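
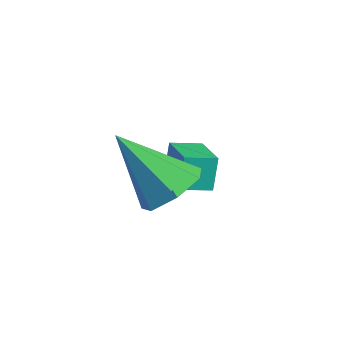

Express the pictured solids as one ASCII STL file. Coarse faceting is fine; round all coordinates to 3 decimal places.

solid 
facet normal -0.958 0.183 -0.220
outer loop
vertex -0.097 -1.375 -1.549
vertex 0.102 -0.534 -1.716
vertex 0.085 -1.616 -2.544
endloop
endfacet
facet normal -0.225 -0.956 0.190
outer loop
vertex 1.398 -1.866 -2.244
vertex -0.097 -1.375 -1.549
vertex 0.085 -1.616 -2.544
endloop
endfacet
facet normal -0.959 0.182 -0.219
outer loop
vertex 0.085 -1.616 -2.544
vertex 0.102 -0.534 -1.716
vertex 0.283 -0.775 -2.711
endloop
endfacet
facet normal 0.175 -0.231 -0.957
outer loop
vertex 0.283 -0.775 -2.711
vertex 1.398 -1.866 -2.244
vertex 0.085 -1.616 -2.544
endloop
endfacet
facet normal -0.175 0.231 0.957
outer loop
vertex -0.097 -1.375 -1.549
vertex 1.415 -0.784 -1.416
vertex 0.102 -0.534 -1.716
endloop
endfacet
facet normal -0.225 -0.955 0.190
outer loop
vertex 1.217 -1.625 -1.249
vertex -0.097 -1.375 -1.549
vertex 1.398 -1.866 -2.244
endloop
endfacet
facet normal -0.175 0.231 0.957
outer loop
vertex 1.217 -1.625 -1.249
vertex 1.415 -0.784 -1.416
vertex -0.097 -1.375 -1.549
endloop
endfacet
facet normal 0.225 0.955 -0.190
outer loop
vertex 0.102 -0.534 -1.716
vertex 1.415 -0.784 -1.416
vertex 0.283 -0.775 -2.711
endloop
endfacet
facet normal 0.174 -0.231 -0.957
outer loop
vertex 1.597 -1.025 -2.411
vertex 1.398 -1.866 -2.244
vertex 0.283 -0.775 -2.711
endloop
endfacet
facet normal 0.225 0.956 -0.190
outer loop
vertex 0.283 -0.775 -2.711
vertex 1.415 -0.784 -1.416
vertex 1.597 -1.025 -2.411
endloop
endfacet
facet normal 0.958 -0.183 0.219
outer loop
vertex 1.597 -1.025 -2.411
vertex 1.217 -1.625 -1.249
vertex 1.398 -1.866 -2.244
endloop
endfacet
facet normal 0.958 -0.182 0.219
outer loop
vertex 1.415 -0.784 -1.416
vertex 1.217 -1.625 -1.249
vertex 1.597 -1.025 -2.411
endloop
endfacet
facet normal 0.479 0.460 -0.747
outer loop
vertex 3.578 -3.698 -1.031
vertex 3.118 -2.913 -0.843
vertex 3.932 -3.204 -0.5
endloop
endfacet
facet normal 0.531 -0.767 0.360
outer loop
vertex 3.578 -3.698 -1.031
vertex 3.932 -3.204 -0.5
vertex 2.102 -3.887 0.743
endloop
endfacet
facet normal 0.479 0.460 -0.748
outer loop
vertex 3.932 -3.204 -0.5
vertex 3.118 -2.913 -0.843
vertex 3.673 -2.49 -0.227
endloop
endfacet
facet normal 0.584 -0.097 0.806
outer loop
vertex 3.932 -3.204 -0.5
vertex 3.673 -2.49 -0.227
vertex 2.102 -3.887 0.743
endloop
endfacet
facet normal 0.480 0.459 -0.748
outer loop
vertex 3.673 -2.49 -0.227
vertex 3.118 -2.913 -0.843
vertex 2.996 -2.094 -0.418
endloop
endfacet
facet normal 0.064 0.520 0.852
outer loop
vertex 3.673 -2.49 -0.227
vertex 2.996 -2.094 -0.418
vertex 2.102 -3.887 0.743
endloop
endfacet
facet normal 0.479 0.460 -0.748
outer loop
vertex 2.996 -2.094 -0.418
vertex 3.118 -2.913 -0.843
vertex 2.411 -2.315 -0.928
endloop
endfacet
facet normal -0.637 0.617 0.463
outer loop
vertex 2.996 -2.094 -0.418
vertex 2.411 -2.315 -0.928
vertex 2.102 -3.887 0.743
endloop
endfacet
facet normal 0.479 0.460 -0.748
outer loop
vertex 2.411 -2.315 -0.928
vertex 3.118 -2.913 -0.843
vertex 2.358 -2.985 -1.374
endloop
endfacet
facet normal -0.990 0.123 -0.067
outer loop
vertex 2.411 -2.315 -0.928
vertex 2.358 -2.985 -1.374
vertex 2.102 -3.887 0.743
endloop
endfacet
facet normal 0.479 0.460 -0.748
outer loop
vertex 2.358 -2.985 -1.374
vertex 3.118 -2.913 -0.843
vertex 2.878 -3.601 -1.42
endloop
endfacet
facet normal -0.731 -0.592 -0.340
outer loop
vertex 2.358 -2.985 -1.374
vertex 2.878 -3.601 -1.42
vertex 2.102 -3.887 0.743
endloop
endfacet
facet normal 0.479 0.460 -0.748
outer loop
vertex 2.878 -3.601 -1.42
vertex 3.118 -2.913 -0.843
vertex 3.578 -3.698 -1.031
endloop
endfacet
facet normal -0.054 -0.987 -0.150
outer loop
vertex 2.878 -3.601 -1.42
vertex 3.578 -3.698 -1.031
vertex 2.102 -3.887 0.743
endloop
endfacet

endsolid


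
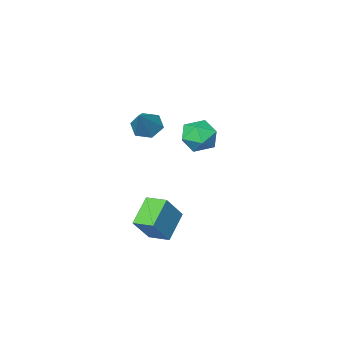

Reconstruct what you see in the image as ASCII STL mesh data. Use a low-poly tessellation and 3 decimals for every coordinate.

solid 
facet normal -0.531 -0.458 -0.713
outer loop
vertex 3.999 -1.657 0.498
vertex 3.405 -1.656 0.94
vertex 3.527 -1.087 0.483
endloop
endfacet
facet normal 0.716 0.582 -0.386
outer loop
vertex 3.999 -1.657 0.498
vertex 3.527 -1.087 0.483
vertex 4.255 -0.924 2.08
endloop
endfacet
facet normal -0.531 -0.458 -0.713
outer loop
vertex 3.527 -1.087 0.483
vertex 3.405 -1.656 0.94
vertex 2.933 -1.086 0.925
endloop
endfacet
facet normal -0.055 0.996 -0.076
outer loop
vertex 3.527 -1.087 0.483
vertex 2.933 -1.086 0.925
vertex 4.255 -0.924 2.08
endloop
endfacet
facet normal -0.531 -0.458 -0.713
outer loop
vertex 2.933 -1.086 0.925
vertex 3.405 -1.656 0.94
vertex 2.811 -1.656 1.382
endloop
endfacet
facet normal -0.574 0.584 0.575
outer loop
vertex 2.933 -1.086 0.925
vertex 2.811 -1.656 1.382
vertex 4.255 -0.924 2.08
endloop
endfacet
facet normal -0.531 -0.457 -0.714
outer loop
vertex 2.811 -1.656 1.382
vertex 3.405 -1.656 0.94
vertex 3.283 -2.226 1.396
endloop
endfacet
facet normal -0.320 -0.242 0.916
outer loop
vertex 2.811 -1.656 1.382
vertex 3.283 -2.226 1.396
vertex 4.255 -0.924 2.08
endloop
endfacet
facet normal -0.531 -0.457 -0.714
outer loop
vertex 3.283 -2.226 1.396
vertex 3.405 -1.656 0.94
vertex 3.877 -2.226 0.954
endloop
endfacet
facet normal 0.451 -0.655 0.606
outer loop
vertex 3.283 -2.226 1.396
vertex 3.877 -2.226 0.954
vertex 4.255 -0.924 2.08
endloop
endfacet
facet normal -0.531 -0.457 -0.713
outer loop
vertex 3.877 -2.226 0.954
vertex 3.405 -1.656 0.94
vertex 3.999 -1.657 0.498
endloop
endfacet
facet normal 0.969 -0.243 -0.044
outer loop
vertex 3.877 -2.226 0.954
vertex 3.999 -1.657 0.498
vertex 4.255 -0.924 2.08
endloop
endfacet
facet normal 0.123 -0.271 0.955
outer loop
vertex 1.105 -1.368 0.366
vertex 0.316 -1.888 0.32
vertex 1.152 -2.275 0.103
endloop
endfacet
facet normal 0.752 -0.147 0.642
outer loop
vertex 1.105 -1.368 0.366
vertex 1.152 -2.275 0.103
vertex 1.667 -1.624 -0.351
endloop
endfacet
facet normal 0.751 0.524 0.402
outer loop
vertex 1.105 -1.368 0.366
vertex 1.667 -1.624 -0.351
vertex 1.15 -0.834 -0.414
endloop
endfacet
facet normal 0.121 0.816 0.566
outer loop
vertex 1.105 -1.368 0.366
vertex 1.15 -0.834 -0.414
vertex 0.315 -0.997 0.0
endloop
endfacet
facet normal -0.267 0.325 0.907
outer loop
vertex 1.105 -1.368 0.366
vertex 0.315 -0.997 0.0
vertex 0.316 -1.888 0.32
endloop
endfacet
facet normal 0.808 -0.584 0.080
outer loop
vertex 1.667 -1.624 -0.351
vertex 1.152 -2.275 0.103
vertex 1.225 -2.303 -0.84
endloop
endfacet
facet normal -0.210 -0.783 0.586
outer loop
vertex 1.152 -2.275 0.103
vertex 0.316 -1.888 0.32
vertex 0.39 -2.466 -0.426
endloop
endfacet
facet normal -0.842 0.182 0.509
outer loop
vertex 0.316 -1.888 0.32
vertex 0.315 -0.997 0.0
vertex -0.127 -1.676 -0.489
endloop
endfacet
facet normal -0.213 0.976 -0.045
outer loop
vertex 0.315 -0.997 0.0
vertex 1.15 -0.834 -0.414
vertex 0.388 -1.025 -0.943
endloop
endfacet
facet normal 0.807 0.503 -0.310
outer loop
vertex 1.15 -0.834 -0.414
vertex 1.667 -1.624 -0.351
vertex 1.224 -1.412 -1.16
endloop
endfacet
facet normal -0.121 -0.816 -0.566
outer loop
vertex 0.435 -1.932 -1.206
vertex 1.225 -2.303 -0.84
vertex 0.39 -2.466 -0.426
endloop
endfacet
facet normal -0.751 -0.524 -0.402
outer loop
vertex 0.435 -1.932 -1.206
vertex 0.39 -2.466 -0.426
vertex -0.127 -1.676 -0.489
endloop
endfacet
facet normal -0.752 0.147 -0.642
outer loop
vertex 0.435 -1.932 -1.206
vertex -0.127 -1.676 -0.489
vertex 0.388 -1.025 -0.943
endloop
endfacet
facet normal -0.123 0.271 -0.955
outer loop
vertex 0.435 -1.932 -1.206
vertex 0.388 -1.025 -0.943
vertex 1.224 -1.412 -1.16
endloop
endfacet
facet normal 0.267 -0.325 -0.907
outer loop
vertex 0.435 -1.932 -1.206
vertex 1.224 -1.412 -1.16
vertex 1.225 -2.303 -0.84
endloop
endfacet
facet normal 0.213 -0.976 0.045
outer loop
vertex 0.39 -2.466 -0.426
vertex 1.225 -2.303 -0.84
vertex 1.152 -2.275 0.103
endloop
endfacet
facet normal -0.807 -0.503 0.310
outer loop
vertex -0.127 -1.676 -0.489
vertex 0.39 -2.466 -0.426
vertex 0.316 -1.888 0.32
endloop
endfacet
facet normal -0.808 0.584 -0.080
outer loop
vertex 0.388 -1.025 -0.943
vertex -0.127 -1.676 -0.489
vertex 0.315 -0.997 0.0
endloop
endfacet
facet normal 0.210 0.783 -0.586
outer loop
vertex 1.224 -1.412 -1.16
vertex 0.388 -1.025 -0.943
vertex 1.15 -0.834 -0.414
endloop
endfacet
facet normal 0.842 -0.182 -0.509
outer loop
vertex 1.225 -2.303 -0.84
vertex 1.224 -1.412 -1.16
vertex 1.667 -1.624 -0.351
endloop
endfacet
facet normal -0.589 -0.138 -0.796
outer loop
vertex 3.076 -1.008 -4.115
vertex 2.649 -0.073 -3.961
vertex 4.155 -0.367 -5.025
endloop
endfacet
facet normal 0.411 -0.900 -0.147
outer loop
vertex 5.091 -0.147 -3.759
vertex 3.076 -1.008 -4.115
vertex 4.155 -0.367 -5.025
endloop
endfacet
facet normal -0.589 -0.138 -0.796
outer loop
vertex 4.155 -0.367 -5.025
vertex 2.649 -0.073 -3.961
vertex 3.728 0.569 -4.871
endloop
endfacet
facet normal 0.696 0.414 -0.587
outer loop
vertex 3.728 0.569 -4.871
vertex 5.091 -0.147 -3.759
vertex 4.155 -0.367 -5.025
endloop
endfacet
facet normal -0.696 -0.414 0.587
outer loop
vertex 3.076 -1.008 -4.115
vertex 3.585 0.147 -2.695
vertex 2.649 -0.073 -3.961
endloop
endfacet
facet normal 0.411 -0.900 -0.148
outer loop
vertex 4.012 -0.789 -2.849
vertex 3.076 -1.008 -4.115
vertex 5.091 -0.147 -3.759
endloop
endfacet
facet normal -0.696 -0.414 0.586
outer loop
vertex 4.012 -0.789 -2.849
vertex 3.585 0.147 -2.695
vertex 3.076 -1.008 -4.115
endloop
endfacet
facet normal -0.411 0.900 0.147
outer loop
vertex 2.649 -0.073 -3.961
vertex 3.585 0.147 -2.695
vertex 3.728 0.569 -4.871
endloop
endfacet
facet normal 0.696 0.414 -0.586
outer loop
vertex 4.664 0.788 -3.605
vertex 5.091 -0.147 -3.759
vertex 3.728 0.569 -4.871
endloop
endfacet
facet normal -0.410 0.900 0.148
outer loop
vertex 3.728 0.569 -4.871
vertex 3.585 0.147 -2.695
vertex 4.664 0.788 -3.605
endloop
endfacet
facet normal 0.589 0.138 0.796
outer loop
vertex 4.664 0.788 -3.605
vertex 4.012 -0.789 -2.849
vertex 5.091 -0.147 -3.759
endloop
endfacet
facet normal 0.589 0.138 0.796
outer loop
vertex 3.585 0.147 -2.695
vertex 4.012 -0.789 -2.849
vertex 4.664 0.788 -3.605
endloop
endfacet

endsolid


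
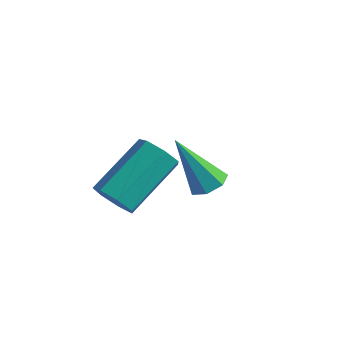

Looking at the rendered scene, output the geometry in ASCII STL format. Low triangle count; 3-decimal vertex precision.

solid 
facet normal 0.416 0.235 -0.878
outer loop
vertex 4.498 -3.582 0.423
vertex 4.199 -3.096 0.411
vertex 4.716 -3.19 0.631
endloop
endfacet
facet normal 0.652 -0.605 0.457
outer loop
vertex 4.498 -3.582 0.423
vertex 4.716 -3.19 0.631
vertex 3.441 -3.524 2.009
endloop
endfacet
facet normal 0.416 0.234 -0.879
outer loop
vertex 4.716 -3.19 0.631
vertex 4.199 -3.096 0.411
vertex 4.545 -2.728 0.673
endloop
endfacet
facet normal 0.696 0.195 0.691
outer loop
vertex 4.716 -3.19 0.631
vertex 4.545 -2.728 0.673
vertex 3.441 -3.524 2.009
endloop
endfacet
facet normal 0.416 0.234 -0.879
outer loop
vertex 4.545 -2.728 0.673
vertex 4.199 -3.096 0.411
vertex 4.114 -2.543 0.518
endloop
endfacet
facet normal 0.132 0.800 0.586
outer loop
vertex 4.545 -2.728 0.673
vertex 4.114 -2.543 0.518
vertex 3.441 -3.524 2.009
endloop
endfacet
facet normal 0.416 0.234 -0.879
outer loop
vertex 4.114 -2.543 0.518
vertex 4.199 -3.096 0.411
vertex 3.746 -2.775 0.282
endloop
endfacet
facet normal -0.617 0.756 0.219
outer loop
vertex 4.114 -2.543 0.518
vertex 3.746 -2.775 0.282
vertex 3.441 -3.524 2.009
endloop
endfacet
facet normal 0.416 0.235 -0.878
outer loop
vertex 3.746 -2.775 0.282
vertex 4.199 -3.096 0.411
vertex 3.72 -3.249 0.143
endloop
endfacet
facet normal -0.987 0.093 -0.134
outer loop
vertex 3.746 -2.775 0.282
vertex 3.72 -3.249 0.143
vertex 3.441 -3.524 2.009
endloop
endfacet
facet normal 0.416 0.236 -0.878
outer loop
vertex 3.72 -3.249 0.143
vertex 4.199 -3.096 0.411
vertex 4.054 -3.608 0.205
endloop
endfacet
facet normal -0.699 -0.685 -0.205
outer loop
vertex 3.72 -3.249 0.143
vertex 4.054 -3.608 0.205
vertex 3.441 -3.524 2.009
endloop
endfacet
facet normal 0.417 0.235 -0.878
outer loop
vertex 4.054 -3.608 0.205
vertex 4.199 -3.096 0.411
vertex 4.498 -3.582 0.423
endloop
endfacet
facet normal 0.031 -0.998 0.057
outer loop
vertex 4.054 -3.608 0.205
vertex 4.498 -3.582 0.423
vertex 3.441 -3.524 2.009
endloop
endfacet
facet normal -0.132 -0.824 -0.551
outer loop
vertex 1.606 -3.017 -1.961
vertex 0.902 -2.941 -1.906
vertex 1.338 -2.68 -2.401
endloop
endfacet
facet normal 0.891 0.146 -0.431
outer loop
vertex 1.606 -3.017 -1.961
vertex 1.338 -2.68 -2.401
vertex 1.882 -1.295 -0.809
endloop
endfacet
facet normal 0.891 0.144 -0.430
outer loop
vertex 1.882 -1.295 -0.809
vertex 1.338 -2.68 -2.401
vertex 1.615 -0.958 -1.249
endloop
endfacet
facet normal 0.132 0.824 0.551
outer loop
vertex 1.882 -1.295 -0.809
vertex 1.615 -0.958 -1.249
vertex 1.178 -1.219 -0.754
endloop
endfacet
facet normal -0.132 -0.824 -0.551
outer loop
vertex 1.338 -2.68 -2.401
vertex 0.902 -2.941 -1.906
vertex 0.742 -2.539 -2.469
endloop
endfacet
facet normal 0.217 0.518 -0.827
outer loop
vertex 1.338 -2.68 -2.401
vertex 0.742 -2.539 -2.469
vertex 1.615 -0.958 -1.249
endloop
endfacet
facet normal 0.217 0.518 -0.827
outer loop
vertex 1.615 -0.958 -1.249
vertex 0.742 -2.539 -2.469
vertex 1.019 -0.817 -1.317
endloop
endfacet
facet normal 0.132 0.824 0.551
outer loop
vertex 1.615 -0.958 -1.249
vertex 1.019 -0.817 -1.317
vertex 1.178 -1.219 -0.754
endloop
endfacet
facet normal -0.132 -0.824 -0.551
outer loop
vertex 0.742 -2.539 -2.469
vertex 0.902 -2.941 -1.906
vertex 0.267 -2.701 -2.113
endloop
endfacet
facet normal -0.622 0.502 -0.601
outer loop
vertex 0.742 -2.539 -2.469
vertex 0.267 -2.701 -2.113
vertex 1.019 -0.817 -1.317
endloop
endfacet
facet normal -0.621 0.502 -0.602
outer loop
vertex 1.019 -0.817 -1.317
vertex 0.267 -2.701 -2.113
vertex 0.543 -0.979 -0.961
endloop
endfacet
facet normal 0.132 0.824 0.551
outer loop
vertex 1.019 -0.817 -1.317
vertex 0.543 -0.979 -0.961
vertex 1.178 -1.219 -0.754
endloop
endfacet
facet normal -0.132 -0.824 -0.551
outer loop
vertex 0.267 -2.701 -2.113
vertex 0.902 -2.941 -1.906
vertex 0.269 -3.044 -1.601
endloop
endfacet
facet normal -0.991 0.108 0.076
outer loop
vertex 0.267 -2.701 -2.113
vertex 0.269 -3.044 -1.601
vertex 0.543 -0.979 -0.961
endloop
endfacet
facet normal -0.991 0.108 0.076
outer loop
vertex 0.543 -0.979 -0.961
vertex 0.269 -3.044 -1.601
vertex 0.545 -1.322 -0.449
endloop
endfacet
facet normal 0.132 0.824 0.551
outer loop
vertex 0.543 -0.979 -0.961
vertex 0.545 -1.322 -0.449
vertex 1.178 -1.219 -0.754
endloop
endfacet
facet normal -0.131 -0.824 -0.551
outer loop
vertex 0.269 -3.044 -1.601
vertex 0.902 -2.941 -1.906
vertex 0.748 -3.309 -1.319
endloop
endfacet
facet normal -0.614 -0.368 0.698
outer loop
vertex 0.269 -3.044 -1.601
vertex 0.748 -3.309 -1.319
vertex 0.545 -1.322 -0.449
endloop
endfacet
facet normal -0.614 -0.368 0.698
outer loop
vertex 0.545 -1.322 -0.449
vertex 0.748 -3.309 -1.319
vertex 1.024 -1.587 -0.167
endloop
endfacet
facet normal 0.131 0.824 0.551
outer loop
vertex 0.545 -1.322 -0.449
vertex 1.024 -1.587 -0.167
vertex 1.178 -1.219 -0.754
endloop
endfacet
facet normal -0.132 -0.824 -0.551
outer loop
vertex 0.748 -3.309 -1.319
vertex 0.902 -2.941 -1.906
vertex 1.343 -3.297 -1.479
endloop
endfacet
facet normal 0.225 -0.566 0.793
outer loop
vertex 0.748 -3.309 -1.319
vertex 1.343 -3.297 -1.479
vertex 1.024 -1.587 -0.167
endloop
endfacet
facet normal 0.224 -0.567 0.793
outer loop
vertex 1.024 -1.587 -0.167
vertex 1.343 -3.297 -1.479
vertex 1.619 -1.576 -0.327
endloop
endfacet
facet normal 0.133 0.824 0.551
outer loop
vertex 1.024 -1.587 -0.167
vertex 1.619 -1.576 -0.327
vertex 1.178 -1.219 -0.754
endloop
endfacet
facet normal -0.132 -0.824 -0.551
outer loop
vertex 1.343 -3.297 -1.479
vertex 0.902 -2.941 -1.906
vertex 1.606 -3.017 -1.961
endloop
endfacet
facet normal 0.895 -0.339 0.291
outer loop
vertex 1.343 -3.297 -1.479
vertex 1.606 -3.017 -1.961
vertex 1.619 -1.576 -0.327
endloop
endfacet
facet normal 0.895 -0.338 0.291
outer loop
vertex 1.619 -1.576 -0.327
vertex 1.606 -3.017 -1.961
vertex 1.882 -1.295 -0.809
endloop
endfacet
facet normal 0.132 0.823 0.552
outer loop
vertex 1.619 -1.576 -0.327
vertex 1.882 -1.295 -0.809
vertex 1.178 -1.219 -0.754
endloop
endfacet

endsolid


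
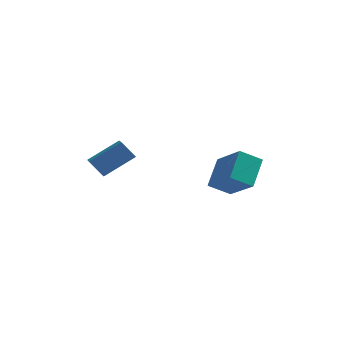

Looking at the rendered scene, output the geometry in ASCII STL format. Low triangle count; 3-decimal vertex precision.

solid 
facet normal -0.666 -0.512 -0.543
outer loop
vertex -3.991 -4.839 3.951
vertex -4.375 -4.049 3.677
vertex -3.311 -4.808 3.087
endloop
endfacet
facet normal 0.417 -0.859 0.297
outer loop
vertex -2.065 -3.851 4.103
vertex -3.991 -4.839 3.951
vertex -3.311 -4.808 3.087
endloop
endfacet
facet normal -0.666 -0.511 -0.544
outer loop
vertex -3.311 -4.808 3.087
vertex -4.375 -4.049 3.677
vertex -3.694 -4.018 2.814
endloop
endfacet
facet normal 0.618 0.028 -0.785
outer loop
vertex -3.694 -4.018 2.814
vertex -2.065 -3.851 4.103
vertex -3.311 -4.808 3.087
endloop
endfacet
facet normal -0.619 -0.028 0.785
outer loop
vertex -3.991 -4.839 3.951
vertex -3.129 -3.092 4.693
vertex -4.375 -4.049 3.677
endloop
endfacet
facet normal 0.417 -0.859 0.298
outer loop
vertex -2.746 -3.882 4.966
vertex -3.991 -4.839 3.951
vertex -2.065 -3.851 4.103
endloop
endfacet
facet normal -0.618 -0.028 0.785
outer loop
vertex -2.746 -3.882 4.966
vertex -3.129 -3.092 4.693
vertex -3.991 -4.839 3.951
endloop
endfacet
facet normal -0.417 0.859 -0.298
outer loop
vertex -4.375 -4.049 3.677
vertex -3.129 -3.092 4.693
vertex -3.694 -4.018 2.814
endloop
endfacet
facet normal 0.618 0.028 -0.785
outer loop
vertex -2.449 -3.061 3.829
vertex -2.065 -3.851 4.103
vertex -3.694 -4.018 2.814
endloop
endfacet
facet normal -0.417 0.859 -0.298
outer loop
vertex -3.694 -4.018 2.814
vertex -3.129 -3.092 4.693
vertex -2.449 -3.061 3.829
endloop
endfacet
facet normal 0.665 0.512 0.543
outer loop
vertex -2.449 -3.061 3.829
vertex -2.746 -3.882 4.966
vertex -2.065 -3.851 4.103
endloop
endfacet
facet normal 0.667 0.511 0.543
outer loop
vertex -3.129 -3.092 4.693
vertex -2.746 -3.882 4.966
vertex -2.449 -3.061 3.829
endloop
endfacet
facet normal -0.637 0.525 -0.564
outer loop
vertex 0.995 -2.466 2.018
vertex 1.085 -1.123 3.167
vertex 1.971 -1.978 1.37
endloop
endfacet
facet normal -0.051 -0.759 -0.649
outer loop
vertex 3.355 -3.117 2.593
vertex 0.995 -2.466 2.018
vertex 1.971 -1.978 1.37
endloop
endfacet
facet normal -0.637 0.525 -0.564
outer loop
vertex 1.971 -1.978 1.37
vertex 1.085 -1.123 3.167
vertex 2.062 -0.634 2.518
endloop
endfacet
facet normal 0.768 0.385 -0.511
outer loop
vertex 2.062 -0.634 2.518
vertex 3.355 -3.117 2.593
vertex 1.971 -1.978 1.37
endloop
endfacet
facet normal -0.769 -0.385 0.511
outer loop
vertex 0.995 -2.466 2.018
vertex 2.469 -2.262 4.39
vertex 1.085 -1.123 3.167
endloop
endfacet
facet normal -0.051 -0.759 -0.649
outer loop
vertex 2.378 -3.606 3.242
vertex 0.995 -2.466 2.018
vertex 3.355 -3.117 2.593
endloop
endfacet
facet normal -0.769 -0.384 0.511
outer loop
vertex 2.378 -3.606 3.242
vertex 2.469 -2.262 4.39
vertex 0.995 -2.466 2.018
endloop
endfacet
facet normal 0.051 0.759 0.649
outer loop
vertex 1.085 -1.123 3.167
vertex 2.469 -2.262 4.39
vertex 2.062 -0.634 2.518
endloop
endfacet
facet normal 0.769 0.385 -0.510
outer loop
vertex 3.445 -1.774 3.742
vertex 3.355 -3.117 2.593
vertex 2.062 -0.634 2.518
endloop
endfacet
facet normal 0.051 0.759 0.649
outer loop
vertex 2.062 -0.634 2.518
vertex 2.469 -2.262 4.39
vertex 3.445 -1.774 3.742
endloop
endfacet
facet normal 0.637 -0.525 0.564
outer loop
vertex 3.445 -1.774 3.742
vertex 2.378 -3.606 3.242
vertex 3.355 -3.117 2.593
endloop
endfacet
facet normal 0.637 -0.525 0.564
outer loop
vertex 2.469 -2.262 4.39
vertex 2.378 -3.606 3.242
vertex 3.445 -1.774 3.742
endloop
endfacet

endsolid


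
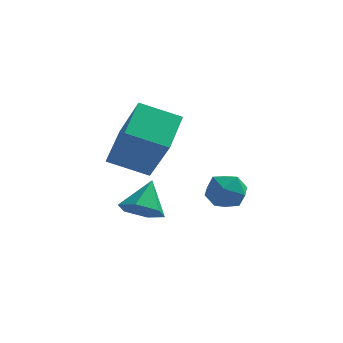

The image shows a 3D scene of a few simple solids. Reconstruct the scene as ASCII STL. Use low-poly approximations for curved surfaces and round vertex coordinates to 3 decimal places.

solid 
facet normal 0.595 0.578 -0.559
outer loop
vertex 2.768 -2.164 -3.223
vertex 2.337 -1.513 -3.008
vertex 2.975 -1.741 -2.565
endloop
endfacet
facet normal 0.951 0.015 -0.309
outer loop
vertex 2.768 -2.164 -3.223
vertex 2.975 -1.741 -2.565
vertex 2.993 -2.55 -2.548
endloop
endfacet
facet normal 0.619 -0.575 -0.535
outer loop
vertex 2.768 -2.164 -3.223
vertex 2.993 -2.55 -2.548
vertex 2.365 -2.823 -2.981
endloop
endfacet
facet normal 0.056 -0.374 -0.926
outer loop
vertex 2.768 -2.164 -3.223
vertex 2.365 -2.823 -2.981
vertex 1.96 -2.182 -3.265
endloop
endfacet
facet normal 0.041 0.338 -0.940
outer loop
vertex 2.768 -2.164 -3.223
vertex 1.96 -2.182 -3.265
vertex 2.337 -1.513 -3.008
endloop
endfacet
facet normal 0.914 0.029 0.404
outer loop
vertex 2.993 -2.55 -2.548
vertex 2.975 -1.741 -2.565
vertex 2.7 -2.138 -1.915
endloop
endfacet
facet normal 0.337 0.941 -0.001
outer loop
vertex 2.975 -1.741 -2.565
vertex 2.337 -1.513 -3.008
vertex 2.295 -1.497 -2.199
endloop
endfacet
facet normal -0.559 0.553 -0.618
outer loop
vertex 2.337 -1.513 -3.008
vertex 1.96 -2.182 -3.265
vertex 1.667 -1.77 -2.632
endloop
endfacet
facet normal -0.535 -0.601 -0.594
outer loop
vertex 1.96 -2.182 -3.265
vertex 2.365 -2.823 -2.981
vertex 1.685 -2.579 -2.615
endloop
endfacet
facet normal 0.376 -0.926 0.038
outer loop
vertex 2.365 -2.823 -2.981
vertex 2.993 -2.55 -2.548
vertex 2.323 -2.807 -2.172
endloop
endfacet
facet normal -0.056 0.374 0.926
outer loop
vertex 1.892 -2.156 -1.957
vertex 2.7 -2.138 -1.915
vertex 2.295 -1.497 -2.199
endloop
endfacet
facet normal -0.619 0.575 0.535
outer loop
vertex 1.892 -2.156 -1.957
vertex 2.295 -1.497 -2.199
vertex 1.667 -1.77 -2.632
endloop
endfacet
facet normal -0.951 -0.015 0.309
outer loop
vertex 1.892 -2.156 -1.957
vertex 1.667 -1.77 -2.632
vertex 1.685 -2.579 -2.615
endloop
endfacet
facet normal -0.595 -0.578 0.559
outer loop
vertex 1.892 -2.156 -1.957
vertex 1.685 -2.579 -2.615
vertex 2.323 -2.807 -2.172
endloop
endfacet
facet normal -0.041 -0.338 0.940
outer loop
vertex 1.892 -2.156 -1.957
vertex 2.323 -2.807 -2.172
vertex 2.7 -2.138 -1.915
endloop
endfacet
facet normal 0.535 0.601 0.594
outer loop
vertex 2.295 -1.497 -2.199
vertex 2.7 -2.138 -1.915
vertex 2.975 -1.741 -2.565
endloop
endfacet
facet normal -0.376 0.926 -0.038
outer loop
vertex 1.667 -1.77 -2.632
vertex 2.295 -1.497 -2.199
vertex 2.337 -1.513 -3.008
endloop
endfacet
facet normal -0.914 -0.029 -0.404
outer loop
vertex 1.685 -2.579 -2.615
vertex 1.667 -1.77 -2.632
vertex 1.96 -2.182 -3.265
endloop
endfacet
facet normal -0.337 -0.941 0.001
outer loop
vertex 2.323 -2.807 -2.172
vertex 1.685 -2.579 -2.615
vertex 2.365 -2.823 -2.981
endloop
endfacet
facet normal 0.559 -0.553 0.618
outer loop
vertex 2.7 -2.138 -1.915
vertex 2.323 -2.807 -2.172
vertex 2.993 -2.55 -2.548
endloop
endfacet
facet normal -0.374 0.433 -0.820
outer loop
vertex -1.47 -3.019 -1.076
vertex -1.269 -1.49 -0.36
vertex -0.053 -2.924 -1.673
endloop
endfacet
facet normal -0.117 -0.899 -0.422
outer loop
vertex 0.729 -3.83 0.04
vertex -1.47 -3.019 -1.076
vertex -0.053 -2.924 -1.673
endloop
endfacet
facet normal -0.374 0.433 -0.820
outer loop
vertex -0.053 -2.924 -1.673
vertex -1.269 -1.49 -0.36
vertex 0.147 -1.396 -0.957
endloop
endfacet
facet normal 0.920 0.061 -0.388
outer loop
vertex 0.147 -1.396 -0.957
vertex 0.729 -3.83 0.04
vertex -0.053 -2.924 -1.673
endloop
endfacet
facet normal -0.920 -0.061 0.388
outer loop
vertex -1.47 -3.019 -1.076
vertex -0.487 -2.396 1.353
vertex -1.269 -1.49 -0.36
endloop
endfacet
facet normal -0.118 -0.899 -0.421
outer loop
vertex -0.687 -3.924 0.637
vertex -1.47 -3.019 -1.076
vertex 0.729 -3.83 0.04
endloop
endfacet
facet normal -0.920 -0.061 0.388
outer loop
vertex -0.687 -3.924 0.637
vertex -0.487 -2.396 1.353
vertex -1.47 -3.019 -1.076
endloop
endfacet
facet normal 0.118 0.899 0.422
outer loop
vertex -1.269 -1.49 -0.36
vertex -0.487 -2.396 1.353
vertex 0.147 -1.396 -0.957
endloop
endfacet
facet normal 0.920 0.061 -0.388
outer loop
vertex 0.93 -2.301 0.756
vertex 0.729 -3.83 0.04
vertex 0.147 -1.396 -0.957
endloop
endfacet
facet normal 0.117 0.899 0.421
outer loop
vertex 0.147 -1.396 -0.957
vertex -0.487 -2.396 1.353
vertex 0.93 -2.301 0.756
endloop
endfacet
facet normal 0.374 -0.433 0.820
outer loop
vertex 0.93 -2.301 0.756
vertex -0.687 -3.924 0.637
vertex 0.729 -3.83 0.04
endloop
endfacet
facet normal 0.374 -0.433 0.820
outer loop
vertex -0.487 -2.396 1.353
vertex -0.687 -3.924 0.637
vertex 0.93 -2.301 0.756
endloop
endfacet
facet normal -0.155 -0.686 -0.711
outer loop
vertex 0.256 -3.032 -3.197
vertex -0.387 -2.603 -3.471
vertex 0.361 -2.459 -3.773
endloop
endfacet
facet normal 0.942 0.136 0.307
outer loop
vertex 0.256 -3.032 -3.197
vertex 0.361 -2.459 -3.773
vertex -0.173 -1.657 -2.489
endloop
endfacet
facet normal -0.155 -0.685 -0.711
outer loop
vertex 0.361 -2.459 -3.773
vertex -0.387 -2.603 -3.471
vertex -0.282 -2.029 -4.047
endloop
endfacet
facet normal 0.606 0.763 -0.225
outer loop
vertex 0.361 -2.459 -3.773
vertex -0.282 -2.029 -4.047
vertex -0.173 -1.657 -2.489
endloop
endfacet
facet normal -0.155 -0.685 -0.711
outer loop
vertex -0.282 -2.029 -4.047
vertex -0.387 -2.603 -3.471
vertex -1.03 -2.174 -3.744
endloop
endfacet
facet normal -0.266 0.942 -0.206
outer loop
vertex -0.282 -2.029 -4.047
vertex -1.03 -2.174 -3.744
vertex -0.173 -1.657 -2.489
endloop
endfacet
facet normal -0.156 -0.686 -0.711
outer loop
vertex -1.03 -2.174 -3.744
vertex -0.387 -2.603 -3.471
vertex -1.136 -2.747 -3.168
endloop
endfacet
facet normal -0.800 0.493 0.343
outer loop
vertex -1.03 -2.174 -3.744
vertex -1.136 -2.747 -3.168
vertex -0.173 -1.657 -2.489
endloop
endfacet
facet normal -0.156 -0.685 -0.711
outer loop
vertex -1.136 -2.747 -3.168
vertex -0.387 -2.603 -3.471
vertex -0.493 -3.177 -2.895
endloop
endfacet
facet normal -0.463 -0.136 0.876
outer loop
vertex -1.136 -2.747 -3.168
vertex -0.493 -3.177 -2.895
vertex -0.173 -1.657 -2.489
endloop
endfacet
facet normal -0.154 -0.686 -0.712
outer loop
vertex -0.493 -3.177 -2.895
vertex -0.387 -2.603 -3.471
vertex 0.256 -3.032 -3.197
endloop
endfacet
facet normal 0.407 -0.315 0.858
outer loop
vertex -0.493 -3.177 -2.895
vertex 0.256 -3.032 -3.197
vertex -0.173 -1.657 -2.489
endloop
endfacet

endsolid


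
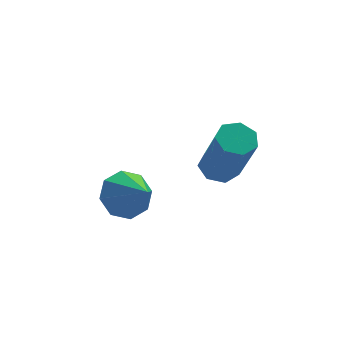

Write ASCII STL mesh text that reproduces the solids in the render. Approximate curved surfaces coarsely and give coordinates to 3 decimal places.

solid 
facet normal -0.085 0.459 -0.885
outer loop
vertex 4.098 -0.623 -2.103
vertex 3.467 -0.779 -2.123
vertex 3.745 -0.247 -1.874
endloop
endfacet
facet normal 0.776 0.587 0.231
outer loop
vertex 4.098 -0.623 -2.103
vertex 3.745 -0.247 -1.874
vertex 4.284 -1.626 -0.177
endloop
endfacet
facet normal 0.776 0.587 0.231
outer loop
vertex 4.284 -1.626 -0.177
vertex 3.745 -0.247 -1.874
vertex 3.931 -1.25 0.053
endloop
endfacet
facet normal 0.085 -0.461 0.884
outer loop
vertex 4.284 -1.626 -0.177
vertex 3.931 -1.25 0.053
vertex 3.653 -1.781 -0.197
endloop
endfacet
facet normal -0.086 0.459 -0.884
outer loop
vertex 3.745 -0.247 -1.874
vertex 3.467 -0.779 -2.123
vertex 3.183 -0.271 -1.832
endloop
endfacet
facet normal -0.003 0.887 0.462
outer loop
vertex 3.745 -0.247 -1.874
vertex 3.183 -0.271 -1.832
vertex 3.931 -1.25 0.053
endloop
endfacet
facet normal -0.003 0.887 0.462
outer loop
vertex 3.931 -1.25 0.053
vertex 3.183 -0.271 -1.832
vertex 3.369 -1.274 0.095
endloop
endfacet
facet normal 0.086 -0.461 0.883
outer loop
vertex 3.931 -1.25 0.053
vertex 3.369 -1.274 0.095
vertex 3.653 -1.781 -0.197
endloop
endfacet
facet normal -0.085 0.459 -0.884
outer loop
vertex 3.183 -0.271 -1.832
vertex 3.467 -0.779 -2.123
vertex 2.835 -0.678 -2.01
endloop
endfacet
facet normal -0.783 0.518 0.345
outer loop
vertex 3.183 -0.271 -1.832
vertex 2.835 -0.678 -2.01
vertex 3.369 -1.274 0.095
endloop
endfacet
facet normal -0.783 0.518 0.345
outer loop
vertex 3.369 -1.274 0.095
vertex 2.835 -0.678 -2.01
vertex 3.021 -1.681 -0.083
endloop
endfacet
facet normal 0.087 -0.460 0.883
outer loop
vertex 3.369 -1.274 0.095
vertex 3.021 -1.681 -0.083
vertex 3.653 -1.781 -0.197
endloop
endfacet
facet normal -0.085 0.460 -0.884
outer loop
vertex 2.835 -0.678 -2.01
vertex 3.467 -0.779 -2.123
vertex 2.962 -1.16 -2.273
endloop
endfacet
facet normal -0.971 -0.239 -0.031
outer loop
vertex 2.835 -0.678 -2.01
vertex 2.962 -1.16 -2.273
vertex 3.021 -1.681 -0.083
endloop
endfacet
facet normal -0.971 -0.239 -0.031
outer loop
vertex 3.021 -1.681 -0.083
vertex 2.962 -1.16 -2.273
vertex 3.148 -2.163 -0.346
endloop
endfacet
facet normal 0.087 -0.459 0.884
outer loop
vertex 3.021 -1.681 -0.083
vertex 3.148 -2.163 -0.346
vertex 3.653 -1.781 -0.197
endloop
endfacet
facet normal -0.086 0.461 -0.883
outer loop
vertex 2.962 -1.16 -2.273
vertex 3.467 -0.779 -2.123
vertex 3.47 -1.355 -2.424
endloop
endfacet
facet normal -0.428 -0.818 -0.384
outer loop
vertex 2.962 -1.16 -2.273
vertex 3.47 -1.355 -2.424
vertex 3.148 -2.163 -0.346
endloop
endfacet
facet normal -0.428 -0.818 -0.384
outer loop
vertex 3.148 -2.163 -0.346
vertex 3.47 -1.355 -2.424
vertex 3.656 -2.358 -0.497
endloop
endfacet
facet normal 0.087 -0.459 0.884
outer loop
vertex 3.148 -2.163 -0.346
vertex 3.656 -2.358 -0.497
vertex 3.653 -1.781 -0.197
endloop
endfacet
facet normal -0.085 0.461 -0.883
outer loop
vertex 3.47 -1.355 -2.424
vertex 3.467 -0.779 -2.123
vertex 3.975 -1.116 -2.348
endloop
endfacet
facet normal 0.437 -0.780 -0.448
outer loop
vertex 3.47 -1.355 -2.424
vertex 3.975 -1.116 -2.348
vertex 3.656 -2.358 -0.497
endloop
endfacet
facet normal 0.437 -0.780 -0.448
outer loop
vertex 3.656 -2.358 -0.497
vertex 3.975 -1.116 -2.348
vertex 4.161 -2.119 -0.421
endloop
endfacet
facet normal 0.084 -0.459 0.884
outer loop
vertex 3.656 -2.358 -0.497
vertex 4.161 -2.119 -0.421
vertex 3.653 -1.781 -0.197
endloop
endfacet
facet normal -0.086 0.460 -0.884
outer loop
vertex 3.975 -1.116 -2.348
vertex 3.467 -0.779 -2.123
vertex 4.098 -0.623 -2.103
endloop
endfacet
facet normal 0.972 -0.156 -0.175
outer loop
vertex 3.975 -1.116 -2.348
vertex 4.098 -0.623 -2.103
vertex 4.161 -2.119 -0.421
endloop
endfacet
facet normal 0.972 -0.156 -0.175
outer loop
vertex 4.161 -2.119 -0.421
vertex 4.098 -0.623 -2.103
vertex 4.284 -1.626 -0.177
endloop
endfacet
facet normal 0.085 -0.459 0.884
outer loop
vertex 4.161 -2.119 -0.421
vertex 4.284 -1.626 -0.177
vertex 3.653 -1.781 -0.197
endloop
endfacet
facet normal -0.260 0.757 -0.599
outer loop
vertex 1.134 -1.753 -1.954
vertex 0.323 -1.915 -1.807
vertex 0.907 -1.43 -1.447
endloop
endfacet
facet normal 0.909 -0.013 0.416
outer loop
vertex 1.134 -1.753 -1.954
vertex 0.907 -1.43 -1.447
vertex 0.677 -2.945 -0.993
endloop
endfacet
facet normal -0.260 0.757 -0.599
outer loop
vertex 0.907 -1.43 -1.447
vertex 0.323 -1.915 -1.807
vertex 0.338 -1.391 -1.151
endloop
endfacet
facet normal 0.463 0.189 0.866
outer loop
vertex 0.907 -1.43 -1.447
vertex 0.338 -1.391 -1.151
vertex 0.677 -2.945 -0.993
endloop
endfacet
facet normal -0.260 0.757 -0.599
outer loop
vertex 0.338 -1.391 -1.151
vertex 0.323 -1.915 -1.807
vertex -0.24 -1.659 -1.239
endloop
endfacet
facet normal -0.178 0.061 0.982
outer loop
vertex 0.338 -1.391 -1.151
vertex -0.24 -1.659 -1.239
vertex 0.677 -2.945 -0.993
endloop
endfacet
facet normal -0.260 0.757 -0.599
outer loop
vertex -0.24 -1.659 -1.239
vertex 0.323 -1.915 -1.807
vertex -0.488 -2.077 -1.66
endloop
endfacet
facet normal -0.640 -0.323 0.697
outer loop
vertex -0.24 -1.659 -1.239
vertex -0.488 -2.077 -1.66
vertex 0.677 -2.945 -0.993
endloop
endfacet
facet normal -0.260 0.757 -0.599
outer loop
vertex -0.488 -2.077 -1.66
vertex 0.323 -1.915 -1.807
vertex -0.26 -2.4 -2.167
endloop
endfacet
facet normal -0.651 -0.738 0.177
outer loop
vertex -0.488 -2.077 -1.66
vertex -0.26 -2.4 -2.167
vertex 0.677 -2.945 -0.993
endloop
endfacet
facet normal -0.261 0.757 -0.599
outer loop
vertex -0.26 -2.4 -2.167
vertex 0.323 -1.915 -1.807
vertex 0.309 -2.439 -2.464
endloop
endfacet
facet normal -0.206 -0.940 -0.272
outer loop
vertex -0.26 -2.4 -2.167
vertex 0.309 -2.439 -2.464
vertex 0.677 -2.945 -0.993
endloop
endfacet
facet normal -0.259 0.758 -0.599
outer loop
vertex 0.309 -2.439 -2.464
vertex 0.323 -1.915 -1.807
vertex 0.887 -2.171 -2.375
endloop
endfacet
facet normal 0.436 -0.812 -0.388
outer loop
vertex 0.309 -2.439 -2.464
vertex 0.887 -2.171 -2.375
vertex 0.677 -2.945 -0.993
endloop
endfacet
facet normal -0.260 0.757 -0.599
outer loop
vertex 0.887 -2.171 -2.375
vertex 0.323 -1.915 -1.807
vertex 1.134 -1.753 -1.954
endloop
endfacet
facet normal 0.898 -0.427 -0.103
outer loop
vertex 0.887 -2.171 -2.375
vertex 1.134 -1.753 -1.954
vertex 0.677 -2.945 -0.993
endloop
endfacet

endsolid


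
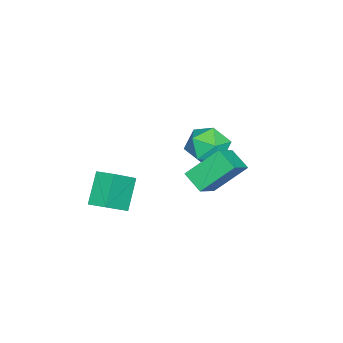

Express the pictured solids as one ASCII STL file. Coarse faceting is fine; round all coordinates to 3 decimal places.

solid 
facet normal -0.622 0.528 0.578
outer loop
vertex -3.473 1.741 1.24
vertex -2.61 1.765 2.146
vertex -2.64 2.673 1.285
endloop
endfacet
facet normal -0.738 0.665 -0.112
outer loop
vertex -3.473 1.741 1.24
vertex -2.64 2.673 1.285
vertex -2.94 2.155 0.187
endloop
endfacet
facet normal -0.899 0.050 -0.435
outer loop
vertex -3.473 1.741 1.24
vertex -2.94 2.155 0.187
vertex -3.096 0.927 0.368
endloop
endfacet
facet normal -0.882 -0.467 0.055
outer loop
vertex -3.473 1.741 1.24
vertex -3.096 0.927 0.368
vertex -2.893 0.686 1.579
endloop
endfacet
facet normal -0.711 -0.172 0.682
outer loop
vertex -3.473 1.741 1.24
vertex -2.893 0.686 1.579
vertex -2.61 1.765 2.146
endloop
endfacet
facet normal -0.129 0.910 -0.394
outer loop
vertex -2.94 2.155 0.187
vertex -2.64 2.673 1.285
vertex -1.747 2.434 0.441
endloop
endfacet
facet normal 0.059 0.688 0.723
outer loop
vertex -2.64 2.673 1.285
vertex -2.61 1.765 2.146
vertex -1.544 2.193 1.652
endloop
endfacet
facet normal -0.085 -0.446 0.891
outer loop
vertex -2.61 1.765 2.146
vertex -2.893 0.686 1.579
vertex -1.7 0.965 1.833
endloop
endfacet
facet normal -0.363 -0.924 -0.123
outer loop
vertex -2.893 0.686 1.579
vertex -3.096 0.927 0.368
vertex -2.0 0.447 0.735
endloop
endfacet
facet normal -0.390 -0.086 -0.917
outer loop
vertex -3.096 0.927 0.368
vertex -2.94 2.155 0.187
vertex -2.03 1.355 -0.126
endloop
endfacet
facet normal 0.882 0.467 -0.055
outer loop
vertex -1.167 1.379 0.78
vertex -1.747 2.434 0.441
vertex -1.544 2.193 1.652
endloop
endfacet
facet normal 0.899 -0.050 0.435
outer loop
vertex -1.167 1.379 0.78
vertex -1.544 2.193 1.652
vertex -1.7 0.965 1.833
endloop
endfacet
facet normal 0.738 -0.665 0.112
outer loop
vertex -1.167 1.379 0.78
vertex -1.7 0.965 1.833
vertex -2.0 0.447 0.735
endloop
endfacet
facet normal 0.622 -0.528 -0.578
outer loop
vertex -1.167 1.379 0.78
vertex -2.0 0.447 0.735
vertex -2.03 1.355 -0.126
endloop
endfacet
facet normal 0.711 0.172 -0.682
outer loop
vertex -1.167 1.379 0.78
vertex -2.03 1.355 -0.126
vertex -1.747 2.434 0.441
endloop
endfacet
facet normal 0.363 0.924 0.123
outer loop
vertex -1.544 2.193 1.652
vertex -1.747 2.434 0.441
vertex -2.64 2.673 1.285
endloop
endfacet
facet normal 0.390 0.086 0.917
outer loop
vertex -1.7 0.965 1.833
vertex -1.544 2.193 1.652
vertex -2.61 1.765 2.146
endloop
endfacet
facet normal 0.129 -0.910 0.394
outer loop
vertex -2.0 0.447 0.735
vertex -1.7 0.965 1.833
vertex -2.893 0.686 1.579
endloop
endfacet
facet normal -0.059 -0.688 -0.723
outer loop
vertex -2.03 1.355 -0.126
vertex -2.0 0.447 0.735
vertex -3.096 0.927 0.368
endloop
endfacet
facet normal 0.085 0.446 -0.891
outer loop
vertex -1.747 2.434 0.441
vertex -2.03 1.355 -0.126
vertex -2.94 2.155 0.187
endloop
endfacet
facet normal -0.653 0.004 0.757
outer loop
vertex 0.631 -3.162 0.166
vertex 0.92 -2.15 0.41
vertex -0.701 -2.502 -0.986
endloop
endfacet
facet normal -0.268 -0.936 -0.226
outer loop
vertex 0.58 -2.51 -2.47
vertex 0.631 -3.162 0.166
vertex -0.701 -2.502 -0.986
endloop
endfacet
facet normal -0.653 0.005 0.757
outer loop
vertex -0.701 -2.502 -0.986
vertex 0.92 -2.15 0.41
vertex -0.411 -1.491 -0.742
endloop
endfacet
facet normal -0.708 0.351 -0.613
outer loop
vertex -0.411 -1.491 -0.742
vertex 0.58 -2.51 -2.47
vertex -0.701 -2.502 -0.986
endloop
endfacet
facet normal 0.708 -0.350 0.613
outer loop
vertex 0.631 -3.162 0.166
vertex 2.201 -2.158 -1.074
vertex 0.92 -2.15 0.41
endloop
endfacet
facet normal -0.268 -0.937 -0.226
outer loop
vertex 1.911 -3.169 -1.318
vertex 0.631 -3.162 0.166
vertex 0.58 -2.51 -2.47
endloop
endfacet
facet normal 0.708 -0.351 0.613
outer loop
vertex 1.911 -3.169 -1.318
vertex 2.201 -2.158 -1.074
vertex 0.631 -3.162 0.166
endloop
endfacet
facet normal 0.268 0.937 0.226
outer loop
vertex 0.92 -2.15 0.41
vertex 2.201 -2.158 -1.074
vertex -0.411 -1.491 -0.742
endloop
endfacet
facet normal -0.709 0.350 -0.613
outer loop
vertex 0.869 -1.498 -2.226
vertex 0.58 -2.51 -2.47
vertex -0.411 -1.491 -0.742
endloop
endfacet
facet normal 0.268 0.936 0.227
outer loop
vertex -0.411 -1.491 -0.742
vertex 2.201 -2.158 -1.074
vertex 0.869 -1.498 -2.226
endloop
endfacet
facet normal 0.653 -0.004 -0.757
outer loop
vertex 0.869 -1.498 -2.226
vertex 1.911 -3.169 -1.318
vertex 0.58 -2.51 -2.47
endloop
endfacet
facet normal 0.653 -0.004 -0.757
outer loop
vertex 2.201 -2.158 -1.074
vertex 1.911 -3.169 -1.318
vertex 0.869 -1.498 -2.226
endloop
endfacet
facet normal -0.812 0.147 -0.565
outer loop
vertex 1.732 3.893 4.059
vertex 2.306 4.793 3.468
vertex 2.461 2.503 2.649
endloop
endfacet
facet normal -0.470 -0.738 0.484
outer loop
vertex 3.874 2.247 3.632
vertex 1.732 3.893 4.059
vertex 2.461 2.503 2.649
endloop
endfacet
facet normal -0.812 0.147 -0.565
outer loop
vertex 2.461 2.503 2.649
vertex 2.306 4.793 3.468
vertex 3.035 3.403 2.058
endloop
endfacet
facet normal 0.345 -0.659 -0.668
outer loop
vertex 3.035 3.403 2.058
vertex 3.874 2.247 3.632
vertex 2.461 2.503 2.649
endloop
endfacet
facet normal -0.345 0.659 0.668
outer loop
vertex 1.732 3.893 4.059
vertex 3.719 4.537 4.451
vertex 2.306 4.793 3.468
endloop
endfacet
facet normal -0.470 -0.738 0.484
outer loop
vertex 3.145 3.637 5.042
vertex 1.732 3.893 4.059
vertex 3.874 2.247 3.632
endloop
endfacet
facet normal -0.345 0.659 0.668
outer loop
vertex 3.145 3.637 5.042
vertex 3.719 4.537 4.451
vertex 1.732 3.893 4.059
endloop
endfacet
facet normal 0.470 0.738 -0.484
outer loop
vertex 2.306 4.793 3.468
vertex 3.719 4.537 4.451
vertex 3.035 3.403 2.058
endloop
endfacet
facet normal 0.345 -0.659 -0.668
outer loop
vertex 4.448 3.147 3.041
vertex 3.874 2.247 3.632
vertex 3.035 3.403 2.058
endloop
endfacet
facet normal 0.470 0.738 -0.484
outer loop
vertex 3.035 3.403 2.058
vertex 3.719 4.537 4.451
vertex 4.448 3.147 3.041
endloop
endfacet
facet normal 0.812 -0.147 0.565
outer loop
vertex 4.448 3.147 3.041
vertex 3.145 3.637 5.042
vertex 3.874 2.247 3.632
endloop
endfacet
facet normal 0.812 -0.147 0.565
outer loop
vertex 3.719 4.537 4.451
vertex 3.145 3.637 5.042
vertex 4.448 3.147 3.041
endloop
endfacet

endsolid


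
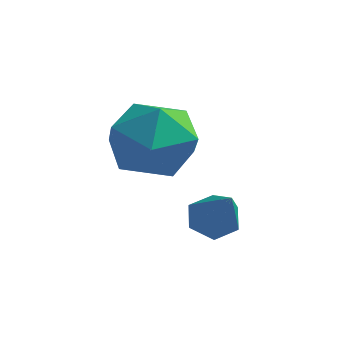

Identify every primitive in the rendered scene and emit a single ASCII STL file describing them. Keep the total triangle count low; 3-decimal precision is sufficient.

solid 
facet normal -0.434 0.496 -0.752
outer loop
vertex -1.274 3.245 0.944
vertex -1.851 3.186 1.238
vertex -1.475 3.702 1.361
endloop
endfacet
facet normal 0.938 0.335 0.085
outer loop
vertex -1.274 3.245 0.944
vertex -1.475 3.702 1.361
vertex -1.089 2.314 2.562
endloop
endfacet
facet normal -0.433 0.495 -0.753
outer loop
vertex -1.475 3.702 1.361
vertex -1.851 3.186 1.238
vertex -2.052 3.643 1.654
endloop
endfacet
facet normal 0.280 0.672 0.686
outer loop
vertex -1.475 3.702 1.361
vertex -2.052 3.643 1.654
vertex -1.089 2.314 2.562
endloop
endfacet
facet normal -0.433 0.495 -0.753
outer loop
vertex -2.052 3.643 1.654
vertex -1.851 3.186 1.238
vertex -2.428 3.127 1.531
endloop
endfacet
facet normal -0.526 0.186 0.830
outer loop
vertex -2.052 3.643 1.654
vertex -2.428 3.127 1.531
vertex -1.089 2.314 2.562
endloop
endfacet
facet normal -0.433 0.496 -0.753
outer loop
vertex -2.428 3.127 1.531
vertex -1.851 3.186 1.238
vertex -2.227 2.67 1.114
endloop
endfacet
facet normal -0.674 -0.637 0.373
outer loop
vertex -2.428 3.127 1.531
vertex -2.227 2.67 1.114
vertex -1.089 2.314 2.562
endloop
endfacet
facet normal -0.433 0.496 -0.753
outer loop
vertex -2.227 2.67 1.114
vertex -1.851 3.186 1.238
vertex -1.65 2.729 0.821
endloop
endfacet
facet normal -0.016 -0.974 -0.227
outer loop
vertex -2.227 2.67 1.114
vertex -1.65 2.729 0.821
vertex -1.089 2.314 2.562
endloop
endfacet
facet normal -0.434 0.496 -0.752
outer loop
vertex -1.65 2.729 0.821
vertex -1.851 3.186 1.238
vertex -1.274 3.245 0.944
endloop
endfacet
facet normal 0.790 -0.488 -0.371
outer loop
vertex -1.65 2.729 0.821
vertex -1.274 3.245 0.944
vertex -1.089 2.314 2.562
endloop
endfacet
facet normal -0.820 -0.565 -0.091
outer loop
vertex -4.404 3.204 3.16
vertex -3.721 2.258 2.885
vertex -4.003 2.482 4.028
endloop
endfacet
facet normal -0.921 -0.045 0.388
outer loop
vertex -4.404 3.204 3.16
vertex -4.003 2.482 4.028
vertex -3.995 3.67 4.185
endloop
endfacet
facet normal -0.813 0.579 0.061
outer loop
vertex -4.404 3.204 3.16
vertex -3.995 3.67 4.185
vertex -3.709 4.181 3.139
endloop
endfacet
facet normal -0.646 0.446 -0.620
outer loop
vertex -4.404 3.204 3.16
vertex -3.709 4.181 3.139
vertex -3.54 3.308 2.335
endloop
endfacet
facet normal -0.650 -0.262 -0.714
outer loop
vertex -4.404 3.204 3.16
vertex -3.54 3.308 2.335
vertex -3.721 2.258 2.885
endloop
endfacet
facet normal -0.427 -0.116 0.897
outer loop
vertex -3.995 3.67 4.185
vertex -4.003 2.482 4.028
vertex -3.06 3.012 4.545
endloop
endfacet
facet normal -0.264 -0.957 0.123
outer loop
vertex -4.003 2.482 4.028
vertex -3.721 2.258 2.885
vertex -2.891 2.139 3.741
endloop
endfacet
facet normal 0.013 -0.466 -0.885
outer loop
vertex -3.721 2.258 2.885
vertex -3.54 3.308 2.335
vertex -2.605 2.65 2.695
endloop
endfacet
facet normal 0.020 0.679 -0.733
outer loop
vertex -3.54 3.308 2.335
vertex -3.709 4.181 3.139
vertex -2.597 3.838 2.852
endloop
endfacet
facet normal -0.252 0.895 0.368
outer loop
vertex -3.709 4.181 3.139
vertex -3.995 3.67 4.185
vertex -2.879 4.062 3.995
endloop
endfacet
facet normal 0.646 -0.446 0.620
outer loop
vertex -2.196 3.116 3.72
vertex -3.06 3.012 4.545
vertex -2.891 2.139 3.741
endloop
endfacet
facet normal 0.813 -0.579 -0.061
outer loop
vertex -2.196 3.116 3.72
vertex -2.891 2.139 3.741
vertex -2.605 2.65 2.695
endloop
endfacet
facet normal 0.921 0.045 -0.388
outer loop
vertex -2.196 3.116 3.72
vertex -2.605 2.65 2.695
vertex -2.597 3.838 2.852
endloop
endfacet
facet normal 0.820 0.565 0.091
outer loop
vertex -2.196 3.116 3.72
vertex -2.597 3.838 2.852
vertex -2.879 4.062 3.995
endloop
endfacet
facet normal 0.650 0.262 0.714
outer loop
vertex -2.196 3.116 3.72
vertex -2.879 4.062 3.995
vertex -3.06 3.012 4.545
endloop
endfacet
facet normal -0.020 -0.679 0.733
outer loop
vertex -2.891 2.139 3.741
vertex -3.06 3.012 4.545
vertex -4.003 2.482 4.028
endloop
endfacet
facet normal 0.252 -0.895 -0.368
outer loop
vertex -2.605 2.65 2.695
vertex -2.891 2.139 3.741
vertex -3.721 2.258 2.885
endloop
endfacet
facet normal 0.427 0.116 -0.897
outer loop
vertex -2.597 3.838 2.852
vertex -2.605 2.65 2.695
vertex -3.54 3.308 2.335
endloop
endfacet
facet normal 0.264 0.957 -0.123
outer loop
vertex -2.879 4.062 3.995
vertex -2.597 3.838 2.852
vertex -3.709 4.181 3.139
endloop
endfacet
facet normal -0.013 0.466 0.885
outer loop
vertex -3.06 3.012 4.545
vertex -2.879 4.062 3.995
vertex -3.995 3.67 4.185
endloop
endfacet

endsolid


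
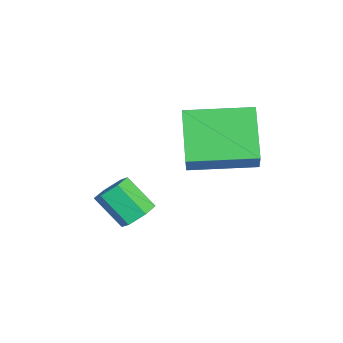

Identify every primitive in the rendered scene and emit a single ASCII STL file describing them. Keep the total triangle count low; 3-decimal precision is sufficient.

solid 
facet normal 0.361 0.612 -0.704
outer loop
vertex -1.058 -1.051 -2.549
vertex -1.584 -0.787 -2.589
vertex -1.182 -0.586 -2.208
endloop
endfacet
facet normal 0.908 -0.061 0.413
outer loop
vertex -1.058 -1.051 -2.549
vertex -1.182 -0.586 -2.208
vertex -1.509 -1.817 -1.671
endloop
endfacet
facet normal 0.909 -0.061 0.413
outer loop
vertex -1.509 -1.817 -1.671
vertex -1.182 -0.586 -2.208
vertex -1.633 -1.352 -1.329
endloop
endfacet
facet normal -0.360 -0.613 0.703
outer loop
vertex -1.509 -1.817 -1.671
vertex -1.633 -1.352 -1.329
vertex -2.036 -1.553 -1.711
endloop
endfacet
facet normal 0.361 0.612 -0.704
outer loop
vertex -1.182 -0.586 -2.208
vertex -1.584 -0.787 -2.589
vertex -1.708 -0.322 -2.248
endloop
endfacet
facet normal 0.273 0.651 0.708
outer loop
vertex -1.182 -0.586 -2.208
vertex -1.708 -0.322 -2.248
vertex -1.633 -1.352 -1.329
endloop
endfacet
facet normal 0.273 0.651 0.708
outer loop
vertex -1.633 -1.352 -1.329
vertex -1.708 -0.322 -2.248
vertex -2.159 -1.088 -1.369
endloop
endfacet
facet normal -0.361 -0.613 0.703
outer loop
vertex -1.633 -1.352 -1.329
vertex -2.159 -1.088 -1.369
vertex -2.036 -1.553 -1.711
endloop
endfacet
facet normal 0.360 0.612 -0.704
outer loop
vertex -1.708 -0.322 -2.248
vertex -1.584 -0.787 -2.589
vertex -2.111 -0.523 -2.629
endloop
endfacet
facet normal -0.635 0.713 0.296
outer loop
vertex -1.708 -0.322 -2.248
vertex -2.111 -0.523 -2.629
vertex -2.159 -1.088 -1.369
endloop
endfacet
facet normal -0.636 0.713 0.296
outer loop
vertex -2.159 -1.088 -1.369
vertex -2.111 -0.523 -2.629
vertex -2.562 -1.289 -1.751
endloop
endfacet
facet normal -0.361 -0.613 0.703
outer loop
vertex -2.159 -1.088 -1.369
vertex -2.562 -1.289 -1.751
vertex -2.036 -1.553 -1.711
endloop
endfacet
facet normal 0.360 0.613 -0.703
outer loop
vertex -2.111 -0.523 -2.629
vertex -1.584 -0.787 -2.589
vertex -1.987 -0.988 -2.971
endloop
endfacet
facet normal -0.909 0.062 -0.413
outer loop
vertex -2.111 -0.523 -2.629
vertex -1.987 -0.988 -2.971
vertex -2.562 -1.289 -1.751
endloop
endfacet
facet normal -0.909 0.061 -0.413
outer loop
vertex -2.562 -1.289 -1.751
vertex -1.987 -0.988 -2.971
vertex -2.438 -1.754 -2.092
endloop
endfacet
facet normal -0.361 -0.612 0.704
outer loop
vertex -2.562 -1.289 -1.751
vertex -2.438 -1.754 -2.092
vertex -2.036 -1.553 -1.711
endloop
endfacet
facet normal 0.361 0.613 -0.703
outer loop
vertex -1.987 -0.988 -2.971
vertex -1.584 -0.787 -2.589
vertex -1.461 -1.252 -2.931
endloop
endfacet
facet normal -0.273 -0.651 -0.708
outer loop
vertex -1.987 -0.988 -2.971
vertex -1.461 -1.252 -2.931
vertex -2.438 -1.754 -2.092
endloop
endfacet
facet normal -0.273 -0.651 -0.708
outer loop
vertex -2.438 -1.754 -2.092
vertex -1.461 -1.252 -2.931
vertex -1.912 -2.018 -2.052
endloop
endfacet
facet normal -0.361 -0.612 0.704
outer loop
vertex -2.438 -1.754 -2.092
vertex -1.912 -2.018 -2.052
vertex -2.036 -1.553 -1.711
endloop
endfacet
facet normal 0.361 0.613 -0.703
outer loop
vertex -1.461 -1.252 -2.931
vertex -1.584 -0.787 -2.589
vertex -1.058 -1.051 -2.549
endloop
endfacet
facet normal 0.636 -0.713 -0.295
outer loop
vertex -1.461 -1.252 -2.931
vertex -1.058 -1.051 -2.549
vertex -1.912 -2.018 -2.052
endloop
endfacet
facet normal 0.635 -0.713 -0.296
outer loop
vertex -1.912 -2.018 -2.052
vertex -1.058 -1.051 -2.549
vertex -1.509 -1.817 -1.671
endloop
endfacet
facet normal -0.360 -0.612 0.704
outer loop
vertex -1.912 -2.018 -2.052
vertex -1.509 -1.817 -1.671
vertex -2.036 -1.553 -1.711
endloop
endfacet
facet normal -0.697 0.034 -0.716
outer loop
vertex -2.874 0.455 0.493
vertex -2.884 2.443 0.596
vertex -1.619 0.525 -0.725
endloop
endfacet
facet normal 0.005 -0.999 -0.052
outer loop
vertex -0.636 0.477 0.284
vertex -2.874 0.455 0.493
vertex -1.619 0.525 -0.725
endloop
endfacet
facet normal -0.697 0.033 -0.716
outer loop
vertex -1.619 0.525 -0.725
vertex -2.884 2.443 0.596
vertex -1.629 2.512 -0.623
endloop
endfacet
facet normal 0.717 0.039 -0.696
outer loop
vertex -1.629 2.512 -0.623
vertex -0.636 0.477 0.284
vertex -1.619 0.525 -0.725
endloop
endfacet
facet normal -0.717 -0.040 0.696
outer loop
vertex -2.874 0.455 0.493
vertex -1.901 2.395 1.605
vertex -2.884 2.443 0.596
endloop
endfacet
facet normal 0.005 -0.999 -0.051
outer loop
vertex -1.891 0.408 1.503
vertex -2.874 0.455 0.493
vertex -0.636 0.477 0.284
endloop
endfacet
facet normal -0.717 -0.039 0.696
outer loop
vertex -1.891 0.408 1.503
vertex -1.901 2.395 1.605
vertex -2.874 0.455 0.493
endloop
endfacet
facet normal -0.005 0.999 0.052
outer loop
vertex -2.884 2.443 0.596
vertex -1.901 2.395 1.605
vertex -1.629 2.512 -0.623
endloop
endfacet
facet normal 0.717 0.040 -0.696
outer loop
vertex -0.646 2.465 0.387
vertex -0.636 0.477 0.284
vertex -1.629 2.512 -0.623
endloop
endfacet
facet normal -0.005 0.999 0.052
outer loop
vertex -1.629 2.512 -0.623
vertex -1.901 2.395 1.605
vertex -0.646 2.465 0.387
endloop
endfacet
facet normal 0.697 -0.034 0.716
outer loop
vertex -0.646 2.465 0.387
vertex -1.891 0.408 1.503
vertex -0.636 0.477 0.284
endloop
endfacet
facet normal 0.697 -0.033 0.716
outer loop
vertex -1.901 2.395 1.605
vertex -1.891 0.408 1.503
vertex -0.646 2.465 0.387
endloop
endfacet

endsolid


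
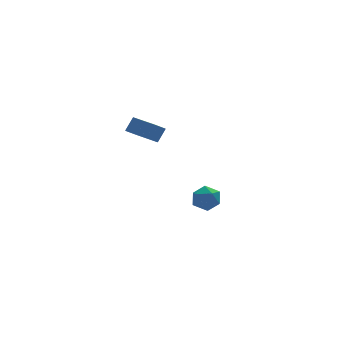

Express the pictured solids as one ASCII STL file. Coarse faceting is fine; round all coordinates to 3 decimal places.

solid 
facet normal -0.687 0.606 -0.401
outer loop
vertex 2.896 0.11 -4.24
vertex 2.215 -0.498 -3.992
vertex 2.475 0.19 -3.397
endloop
endfacet
facet normal -0.128 0.979 -0.157
outer loop
vertex 2.896 0.11 -4.24
vertex 2.475 0.19 -3.397
vertex 3.412 0.301 -3.471
endloop
endfacet
facet normal 0.456 0.742 -0.491
outer loop
vertex 2.896 0.11 -4.24
vertex 3.412 0.301 -3.471
vertex 3.73 -0.318 -4.112
endloop
endfacet
facet normal 0.259 0.224 -0.939
outer loop
vertex 2.896 0.11 -4.24
vertex 3.73 -0.318 -4.112
vertex 2.991 -0.812 -4.434
endloop
endfacet
facet normal -0.447 0.140 -0.884
outer loop
vertex 2.896 0.11 -4.24
vertex 2.991 -0.812 -4.434
vertex 2.215 -0.498 -3.992
endloop
endfacet
facet normal -0.057 0.841 0.538
outer loop
vertex 3.412 0.301 -3.471
vertex 2.475 0.19 -3.397
vertex 3.049 -0.188 -2.746
endloop
endfacet
facet normal -0.961 0.237 0.146
outer loop
vertex 2.475 0.19 -3.397
vertex 2.215 -0.498 -3.992
vertex 2.31 -0.682 -3.068
endloop
endfacet
facet normal -0.572 -0.518 -0.636
outer loop
vertex 2.215 -0.498 -3.992
vertex 2.991 -0.812 -4.434
vertex 2.628 -1.301 -3.709
endloop
endfacet
facet normal 0.572 -0.382 -0.726
outer loop
vertex 2.991 -0.812 -4.434
vertex 3.73 -0.318 -4.112
vertex 3.565 -1.19 -3.783
endloop
endfacet
facet normal 0.889 0.457 -0.000
outer loop
vertex 3.73 -0.318 -4.112
vertex 3.412 0.301 -3.471
vertex 3.825 -0.502 -3.188
endloop
endfacet
facet normal -0.259 -0.224 0.939
outer loop
vertex 3.144 -1.11 -2.94
vertex 3.049 -0.188 -2.746
vertex 2.31 -0.682 -3.068
endloop
endfacet
facet normal -0.456 -0.742 0.491
outer loop
vertex 3.144 -1.11 -2.94
vertex 2.31 -0.682 -3.068
vertex 2.628 -1.301 -3.709
endloop
endfacet
facet normal 0.128 -0.979 0.157
outer loop
vertex 3.144 -1.11 -2.94
vertex 2.628 -1.301 -3.709
vertex 3.565 -1.19 -3.783
endloop
endfacet
facet normal 0.687 -0.606 0.401
outer loop
vertex 3.144 -1.11 -2.94
vertex 3.565 -1.19 -3.783
vertex 3.825 -0.502 -3.188
endloop
endfacet
facet normal 0.447 -0.140 0.884
outer loop
vertex 3.144 -1.11 -2.94
vertex 3.825 -0.502 -3.188
vertex 3.049 -0.188 -2.746
endloop
endfacet
facet normal -0.572 0.382 0.726
outer loop
vertex 2.31 -0.682 -3.068
vertex 3.049 -0.188 -2.746
vertex 2.475 0.19 -3.397
endloop
endfacet
facet normal -0.889 -0.457 0.000
outer loop
vertex 2.628 -1.301 -3.709
vertex 2.31 -0.682 -3.068
vertex 2.215 -0.498 -3.992
endloop
endfacet
facet normal 0.057 -0.841 -0.538
outer loop
vertex 3.565 -1.19 -3.783
vertex 2.628 -1.301 -3.709
vertex 2.991 -0.812 -4.434
endloop
endfacet
facet normal 0.961 -0.237 -0.146
outer loop
vertex 3.825 -0.502 -3.188
vertex 3.565 -1.19 -3.783
vertex 3.73 -0.318 -4.112
endloop
endfacet
facet normal 0.572 0.518 0.636
outer loop
vertex 3.049 -0.188 -2.746
vertex 3.825 -0.502 -3.188
vertex 3.412 0.301 -3.471
endloop
endfacet
facet normal -0.736 -0.357 0.575
outer loop
vertex -1.403 -4.676 4.645
vertex -2.096 -3.222 4.66
vertex -1.92 -4.914 3.836
endloop
endfacet
facet normal 0.430 -0.903 -0.009
outer loop
vertex -1.184 -4.558 3.26
vertex -1.403 -4.676 4.645
vertex -1.92 -4.914 3.836
endloop
endfacet
facet normal -0.736 -0.357 0.575
outer loop
vertex -1.92 -4.914 3.836
vertex -2.096 -3.222 4.66
vertex -2.613 -3.461 3.85
endloop
endfacet
facet normal -0.523 -0.242 -0.817
outer loop
vertex -2.613 -3.461 3.85
vertex -1.184 -4.558 3.26
vertex -1.92 -4.914 3.836
endloop
endfacet
facet normal 0.523 0.241 0.817
outer loop
vertex -1.403 -4.676 4.645
vertex -1.36 -2.866 4.084
vertex -2.096 -3.222 4.66
endloop
endfacet
facet normal 0.431 -0.902 -0.009
outer loop
vertex -0.667 -4.319 4.07
vertex -1.403 -4.676 4.645
vertex -1.184 -4.558 3.26
endloop
endfacet
facet normal 0.522 0.241 0.818
outer loop
vertex -0.667 -4.319 4.07
vertex -1.36 -2.866 4.084
vertex -1.403 -4.676 4.645
endloop
endfacet
facet normal -0.430 0.903 0.008
outer loop
vertex -2.096 -3.222 4.66
vertex -1.36 -2.866 4.084
vertex -2.613 -3.461 3.85
endloop
endfacet
facet normal -0.522 -0.241 -0.818
outer loop
vertex -1.877 -3.104 3.275
vertex -1.184 -4.558 3.26
vertex -2.613 -3.461 3.85
endloop
endfacet
facet normal -0.430 0.903 0.010
outer loop
vertex -2.613 -3.461 3.85
vertex -1.36 -2.866 4.084
vertex -1.877 -3.104 3.275
endloop
endfacet
facet normal 0.736 0.357 -0.575
outer loop
vertex -1.877 -3.104 3.275
vertex -0.667 -4.319 4.07
vertex -1.184 -4.558 3.26
endloop
endfacet
facet normal 0.736 0.357 -0.575
outer loop
vertex -1.36 -2.866 4.084
vertex -0.667 -4.319 4.07
vertex -1.877 -3.104 3.275
endloop
endfacet

endsolid


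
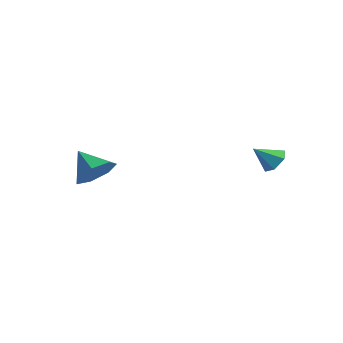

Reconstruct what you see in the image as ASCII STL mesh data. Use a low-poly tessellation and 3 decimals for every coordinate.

solid 
facet normal 0.438 0.633 -0.638
outer loop
vertex 2.91 2.678 1.767
vertex 2.436 3.189 1.948
vertex 3.054 3.127 2.311
endloop
endfacet
facet normal 0.591 -0.692 0.414
outer loop
vertex 2.91 2.678 1.767
vertex 3.054 3.127 2.311
vertex 1.884 2.391 2.752
endloop
endfacet
facet normal 0.438 0.633 -0.638
outer loop
vertex 3.054 3.127 2.311
vertex 2.436 3.189 1.948
vertex 2.58 3.638 2.492
endloop
endfacet
facet normal 0.354 -0.003 0.935
outer loop
vertex 3.054 3.127 2.311
vertex 2.58 3.638 2.492
vertex 1.884 2.391 2.752
endloop
endfacet
facet normal 0.438 0.633 -0.638
outer loop
vertex 2.58 3.638 2.492
vertex 2.436 3.189 1.948
vertex 1.962 3.699 2.129
endloop
endfacet
facet normal -0.432 0.409 0.804
outer loop
vertex 2.58 3.638 2.492
vertex 1.962 3.699 2.129
vertex 1.884 2.391 2.752
endloop
endfacet
facet normal 0.438 0.633 -0.638
outer loop
vertex 1.962 3.699 2.129
vertex 2.436 3.189 1.948
vertex 1.817 3.251 1.585
endloop
endfacet
facet normal -0.979 0.131 0.153
outer loop
vertex 1.962 3.699 2.129
vertex 1.817 3.251 1.585
vertex 1.884 2.391 2.752
endloop
endfacet
facet normal 0.438 0.633 -0.638
outer loop
vertex 1.817 3.251 1.585
vertex 2.436 3.189 1.948
vertex 2.292 2.74 1.404
endloop
endfacet
facet normal -0.742 -0.559 -0.369
outer loop
vertex 1.817 3.251 1.585
vertex 2.292 2.74 1.404
vertex 1.884 2.391 2.752
endloop
endfacet
facet normal 0.438 0.633 -0.638
outer loop
vertex 2.292 2.74 1.404
vertex 2.436 3.189 1.948
vertex 2.91 2.678 1.767
endloop
endfacet
facet normal 0.043 -0.970 -0.238
outer loop
vertex 2.292 2.74 1.404
vertex 2.91 2.678 1.767
vertex 1.884 2.391 2.752
endloop
endfacet
facet normal 0.783 0.006 -0.623
outer loop
vertex -2.3 -3.151 1.823
vertex -2.821 -2.495 1.174
vertex -2.18 -2.253 1.982
endloop
endfacet
facet normal 0.102 -0.187 0.977
outer loop
vertex -2.3 -3.151 1.823
vertex -2.18 -2.253 1.982
vertex -4.019 -2.505 2.126
endloop
endfacet
facet normal 0.782 0.006 -0.623
outer loop
vertex -2.18 -2.253 1.982
vertex -2.821 -2.495 1.174
vertex -2.543 -1.538 1.533
endloop
endfacet
facet normal -0.006 0.530 0.848
outer loop
vertex -2.18 -2.253 1.982
vertex -2.543 -1.538 1.533
vertex -4.019 -2.505 2.126
endloop
endfacet
facet normal 0.782 0.006 -0.623
outer loop
vertex -2.543 -1.538 1.533
vertex -2.821 -2.495 1.174
vertex -3.116 -1.543 0.813
endloop
endfacet
facet normal -0.421 0.845 0.329
outer loop
vertex -2.543 -1.538 1.533
vertex -3.116 -1.543 0.813
vertex -4.019 -2.505 2.126
endloop
endfacet
facet normal 0.782 0.006 -0.623
outer loop
vertex -3.116 -1.543 0.813
vertex -2.821 -2.495 1.174
vertex -3.467 -2.266 0.365
endloop
endfacet
facet normal -0.832 0.522 -0.190
outer loop
vertex -3.116 -1.543 0.813
vertex -3.467 -2.266 0.365
vertex -4.019 -2.505 2.126
endloop
endfacet
facet normal 0.782 0.006 -0.623
outer loop
vertex -3.467 -2.266 0.365
vertex -2.821 -2.495 1.174
vertex -3.332 -3.161 0.526
endloop
endfacet
facet normal -0.928 -0.197 -0.317
outer loop
vertex -3.467 -2.266 0.365
vertex -3.332 -3.161 0.526
vertex -4.019 -2.505 2.126
endloop
endfacet
facet normal 0.782 0.006 -0.623
outer loop
vertex -3.332 -3.161 0.526
vertex -2.821 -2.495 1.174
vertex -2.812 -3.555 1.175
endloop
endfacet
facet normal -0.636 -0.770 0.042
outer loop
vertex -3.332 -3.161 0.526
vertex -2.812 -3.555 1.175
vertex -4.019 -2.505 2.126
endloop
endfacet
facet normal 0.783 0.006 -0.622
outer loop
vertex -2.812 -3.555 1.175
vertex -2.821 -2.495 1.174
vertex -2.3 -3.151 1.823
endloop
endfacet
facet normal -0.179 -0.765 0.618
outer loop
vertex -2.812 -3.555 1.175
vertex -2.3 -3.151 1.823
vertex -4.019 -2.505 2.126
endloop
endfacet

endsolid


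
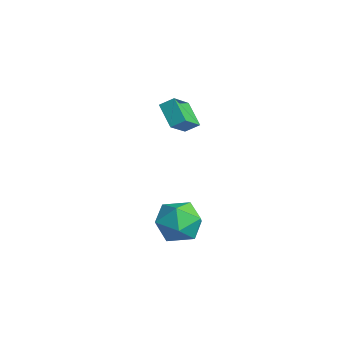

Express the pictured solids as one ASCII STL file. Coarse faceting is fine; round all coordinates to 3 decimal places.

solid 
facet normal -0.802 -0.022 0.597
outer loop
vertex -3.789 -1.057 0.777
vertex -4.518 0.014 -0.163
vertex -4.106 -1.666 0.328
endloop
endfacet
facet normal 0.455 -0.670 0.587
outer loop
vertex -2.942 -1.634 -0.537
vertex -3.789 -1.057 0.777
vertex -4.106 -1.666 0.328
endloop
endfacet
facet normal -0.803 -0.023 0.596
outer loop
vertex -4.106 -1.666 0.328
vertex -4.518 0.014 -0.163
vertex -4.834 -0.596 -0.612
endloop
endfacet
facet normal -0.386 -0.743 -0.547
outer loop
vertex -4.834 -0.596 -0.612
vertex -2.942 -1.634 -0.537
vertex -4.106 -1.666 0.328
endloop
endfacet
facet normal 0.386 0.743 0.547
outer loop
vertex -3.789 -1.057 0.777
vertex -3.354 0.046 -1.028
vertex -4.518 0.014 -0.163
endloop
endfacet
facet normal 0.456 -0.669 0.587
outer loop
vertex -2.626 -1.024 -0.088
vertex -3.789 -1.057 0.777
vertex -2.942 -1.634 -0.537
endloop
endfacet
facet normal 0.386 0.743 0.547
outer loop
vertex -2.626 -1.024 -0.088
vertex -3.354 0.046 -1.028
vertex -3.789 -1.057 0.777
endloop
endfacet
facet normal -0.455 0.669 -0.588
outer loop
vertex -4.518 0.014 -0.163
vertex -3.354 0.046 -1.028
vertex -4.834 -0.596 -0.612
endloop
endfacet
facet normal -0.386 -0.743 -0.547
outer loop
vertex -3.671 -0.563 -1.477
vertex -2.942 -1.634 -0.537
vertex -4.834 -0.596 -0.612
endloop
endfacet
facet normal -0.455 0.670 -0.587
outer loop
vertex -4.834 -0.596 -0.612
vertex -3.354 0.046 -1.028
vertex -3.671 -0.563 -1.477
endloop
endfacet
facet normal 0.803 0.023 -0.596
outer loop
vertex -3.671 -0.563 -1.477
vertex -2.626 -1.024 -0.088
vertex -2.942 -1.634 -0.537
endloop
endfacet
facet normal 0.802 0.022 -0.596
outer loop
vertex -3.354 0.046 -1.028
vertex -2.626 -1.024 -0.088
vertex -3.671 -0.563 -1.477
endloop
endfacet
facet normal -0.826 0.303 0.475
outer loop
vertex 0.514 -2.872 -3.838
vertex 0.702 -3.712 -2.974
vertex 1.18 -2.596 -2.855
endloop
endfacet
facet normal -0.524 0.843 0.118
outer loop
vertex 0.514 -2.872 -3.838
vertex 1.18 -2.596 -2.855
vertex 1.537 -2.219 -3.958
endloop
endfacet
facet normal -0.489 0.661 -0.570
outer loop
vertex 0.514 -2.872 -3.838
vertex 1.537 -2.219 -3.958
vertex 1.278 -3.102 -4.76
endloop
endfacet
facet normal -0.769 0.007 -0.639
outer loop
vertex 0.514 -2.872 -3.838
vertex 1.278 -3.102 -4.76
vertex 0.763 -4.024 -4.151
endloop
endfacet
facet normal -0.977 -0.213 0.006
outer loop
vertex 0.514 -2.872 -3.838
vertex 0.763 -4.024 -4.151
vertex 0.702 -3.712 -2.974
endloop
endfacet
facet normal 0.143 0.921 0.361
outer loop
vertex 1.537 -2.219 -3.958
vertex 1.18 -2.596 -2.855
vertex 2.357 -2.656 -3.169
endloop
endfacet
facet normal -0.346 0.048 0.937
outer loop
vertex 1.18 -2.596 -2.855
vertex 0.702 -3.712 -2.974
vertex 1.842 -3.578 -2.56
endloop
endfacet
facet normal -0.591 -0.787 0.178
outer loop
vertex 0.702 -3.712 -2.974
vertex 0.763 -4.024 -4.151
vertex 1.583 -4.461 -3.362
endloop
endfacet
facet normal -0.253 -0.431 -0.866
outer loop
vertex 0.763 -4.024 -4.151
vertex 1.278 -3.102 -4.76
vertex 1.94 -4.084 -4.465
endloop
endfacet
facet normal 0.200 0.626 -0.754
outer loop
vertex 1.278 -3.102 -4.76
vertex 1.537 -2.219 -3.958
vertex 2.418 -2.968 -4.346
endloop
endfacet
facet normal 0.769 -0.007 0.639
outer loop
vertex 2.606 -3.808 -3.482
vertex 2.357 -2.656 -3.169
vertex 1.842 -3.578 -2.56
endloop
endfacet
facet normal 0.489 -0.661 0.570
outer loop
vertex 2.606 -3.808 -3.482
vertex 1.842 -3.578 -2.56
vertex 1.583 -4.461 -3.362
endloop
endfacet
facet normal 0.524 -0.843 -0.118
outer loop
vertex 2.606 -3.808 -3.482
vertex 1.583 -4.461 -3.362
vertex 1.94 -4.084 -4.465
endloop
endfacet
facet normal 0.826 -0.303 -0.475
outer loop
vertex 2.606 -3.808 -3.482
vertex 1.94 -4.084 -4.465
vertex 2.418 -2.968 -4.346
endloop
endfacet
facet normal 0.977 0.213 -0.006
outer loop
vertex 2.606 -3.808 -3.482
vertex 2.418 -2.968 -4.346
vertex 2.357 -2.656 -3.169
endloop
endfacet
facet normal 0.253 0.431 0.866
outer loop
vertex 1.842 -3.578 -2.56
vertex 2.357 -2.656 -3.169
vertex 1.18 -2.596 -2.855
endloop
endfacet
facet normal -0.200 -0.626 0.754
outer loop
vertex 1.583 -4.461 -3.362
vertex 1.842 -3.578 -2.56
vertex 0.702 -3.712 -2.974
endloop
endfacet
facet normal -0.143 -0.921 -0.361
outer loop
vertex 1.94 -4.084 -4.465
vertex 1.583 -4.461 -3.362
vertex 0.763 -4.024 -4.151
endloop
endfacet
facet normal 0.346 -0.048 -0.937
outer loop
vertex 2.418 -2.968 -4.346
vertex 1.94 -4.084 -4.465
vertex 1.278 -3.102 -4.76
endloop
endfacet
facet normal 0.591 0.787 -0.178
outer loop
vertex 2.357 -2.656 -3.169
vertex 2.418 -2.968 -4.346
vertex 1.537 -2.219 -3.958
endloop
endfacet

endsolid


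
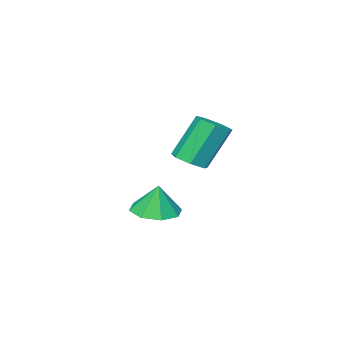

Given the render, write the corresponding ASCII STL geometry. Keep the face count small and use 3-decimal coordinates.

solid 
facet normal 0.448 -0.176 -0.877
outer loop
vertex -1.83 0.694 1.463
vertex -2.285 0.163 1.337
vertex -2.348 0.85 1.167
endloop
endfacet
facet normal 0.306 0.951 -0.034
outer loop
vertex -1.83 0.694 1.463
vertex -2.348 0.85 1.167
vertex -2.68 1.027 3.129
endloop
endfacet
facet normal 0.306 0.951 -0.034
outer loop
vertex -2.68 1.027 3.129
vertex -2.348 0.85 1.167
vertex -3.198 1.183 2.834
endloop
endfacet
facet normal -0.447 0.175 0.877
outer loop
vertex -2.68 1.027 3.129
vertex -3.198 1.183 2.834
vertex -3.135 0.497 3.003
endloop
endfacet
facet normal 0.447 -0.176 -0.877
outer loop
vertex -2.348 0.85 1.167
vertex -2.285 0.163 1.337
vertex -2.818 0.489 1.0
endloop
endfacet
facet normal -0.467 0.791 -0.396
outer loop
vertex -2.348 0.85 1.167
vertex -2.818 0.489 1.0
vertex -3.198 1.183 2.834
endloop
endfacet
facet normal -0.466 0.791 -0.396
outer loop
vertex -3.198 1.183 2.834
vertex -2.818 0.489 1.0
vertex -3.668 0.822 2.666
endloop
endfacet
facet normal -0.448 0.175 0.877
outer loop
vertex -3.198 1.183 2.834
vertex -3.668 0.822 2.666
vertex -3.135 0.497 3.003
endloop
endfacet
facet normal 0.447 -0.175 -0.877
outer loop
vertex -2.818 0.489 1.0
vertex -2.285 0.163 1.337
vertex -2.887 -0.117 1.086
endloop
endfacet
facet normal -0.887 0.036 -0.460
outer loop
vertex -2.818 0.489 1.0
vertex -2.887 -0.117 1.086
vertex -3.668 0.822 2.666
endloop
endfacet
facet normal -0.887 0.036 -0.460
outer loop
vertex -3.668 0.822 2.666
vertex -2.887 -0.117 1.086
vertex -3.737 0.216 2.752
endloop
endfacet
facet normal -0.447 0.175 0.877
outer loop
vertex -3.668 0.822 2.666
vertex -3.737 0.216 2.752
vertex -3.135 0.497 3.003
endloop
endfacet
facet normal 0.447 -0.176 -0.877
outer loop
vertex -2.887 -0.117 1.086
vertex -2.285 0.163 1.337
vertex -2.503 -0.512 1.361
endloop
endfacet
facet normal -0.641 -0.747 -0.178
outer loop
vertex -2.887 -0.117 1.086
vertex -2.503 -0.512 1.361
vertex -3.737 0.216 2.752
endloop
endfacet
facet normal -0.640 -0.748 -0.177
outer loop
vertex -3.737 0.216 2.752
vertex -2.503 -0.512 1.361
vertex -3.352 -0.179 3.028
endloop
endfacet
facet normal -0.448 0.176 0.877
outer loop
vertex -3.737 0.216 2.752
vertex -3.352 -0.179 3.028
vertex -3.135 0.497 3.003
endloop
endfacet
facet normal 0.447 -0.175 -0.877
outer loop
vertex -2.503 -0.512 1.361
vertex -2.285 0.163 1.337
vertex -1.954 -0.399 1.618
endloop
endfacet
facet normal 0.088 -0.967 0.238
outer loop
vertex -2.503 -0.512 1.361
vertex -1.954 -0.399 1.618
vertex -3.352 -0.179 3.028
endloop
endfacet
facet normal 0.089 -0.967 0.239
outer loop
vertex -3.352 -0.179 3.028
vertex -1.954 -0.399 1.618
vertex -2.804 -0.065 3.284
endloop
endfacet
facet normal -0.446 0.176 0.877
outer loop
vertex -3.352 -0.179 3.028
vertex -2.804 -0.065 3.284
vertex -3.135 0.497 3.003
endloop
endfacet
facet normal 0.447 -0.175 -0.877
outer loop
vertex -1.954 -0.399 1.618
vertex -2.285 0.163 1.337
vertex -1.655 0.138 1.663
endloop
endfacet
facet normal 0.751 -0.458 0.475
outer loop
vertex -1.954 -0.399 1.618
vertex -1.655 0.138 1.663
vertex -2.804 -0.065 3.284
endloop
endfacet
facet normal 0.751 -0.458 0.475
outer loop
vertex -2.804 -0.065 3.284
vertex -1.655 0.138 1.663
vertex -2.505 0.472 3.329
endloop
endfacet
facet normal -0.447 0.175 0.877
outer loop
vertex -2.804 -0.065 3.284
vertex -2.505 0.472 3.329
vertex -3.135 0.497 3.003
endloop
endfacet
facet normal 0.447 -0.175 -0.877
outer loop
vertex -1.655 0.138 1.663
vertex -2.285 0.163 1.337
vertex -1.83 0.694 1.463
endloop
endfacet
facet normal 0.848 0.394 0.354
outer loop
vertex -1.655 0.138 1.663
vertex -1.83 0.694 1.463
vertex -2.505 0.472 3.329
endloop
endfacet
facet normal 0.848 0.395 0.354
outer loop
vertex -2.505 0.472 3.329
vertex -1.83 0.694 1.463
vertex -2.68 1.027 3.129
endloop
endfacet
facet normal -0.447 0.175 0.877
outer loop
vertex -2.505 0.472 3.329
vertex -2.68 1.027 3.129
vertex -3.135 0.497 3.003
endloop
endfacet
facet normal -0.015 -0.154 -0.988
outer loop
vertex -2.948 -3.171 -2.508
vertex -3.899 -3.44 -2.452
vertex -3.42 -2.585 -2.592
endloop
endfacet
facet normal 0.648 0.591 0.481
outer loop
vertex -2.948 -3.171 -2.508
vertex -3.42 -2.585 -2.592
vertex -3.881 -3.24 -1.168
endloop
endfacet
facet normal -0.015 -0.153 -0.988
outer loop
vertex -3.42 -2.585 -2.592
vertex -3.899 -3.44 -2.452
vertex -4.173 -2.499 -2.594
endloop
endfacet
facet normal 0.101 0.891 0.442
outer loop
vertex -3.42 -2.585 -2.592
vertex -4.173 -2.499 -2.594
vertex -3.881 -3.24 -1.168
endloop
endfacet
facet normal -0.015 -0.153 -0.988
outer loop
vertex -4.173 -2.499 -2.594
vertex -3.899 -3.44 -2.452
vertex -4.766 -2.964 -2.513
endloop
endfacet
facet normal -0.501 0.722 0.478
outer loop
vertex -4.173 -2.499 -2.594
vertex -4.766 -2.964 -2.513
vertex -3.881 -3.24 -1.168
endloop
endfacet
facet normal -0.014 -0.152 -0.988
outer loop
vertex -4.766 -2.964 -2.513
vertex -3.899 -3.44 -2.452
vertex -4.851 -3.708 -2.397
endloop
endfacet
facet normal -0.804 0.180 0.566
outer loop
vertex -4.766 -2.964 -2.513
vertex -4.851 -3.708 -2.397
vertex -3.881 -3.24 -1.168
endloop
endfacet
facet normal -0.014 -0.153 -0.988
outer loop
vertex -4.851 -3.708 -2.397
vertex -3.899 -3.44 -2.452
vertex -4.378 -4.295 -2.313
endloop
endfacet
facet normal -0.631 -0.415 0.656
outer loop
vertex -4.851 -3.708 -2.397
vertex -4.378 -4.295 -2.313
vertex -3.881 -3.24 -1.168
endloop
endfacet
facet normal -0.013 -0.153 -0.988
outer loop
vertex -4.378 -4.295 -2.313
vertex -3.899 -3.44 -2.452
vertex -3.626 -4.38 -2.31
endloop
endfacet
facet normal -0.084 -0.715 0.695
outer loop
vertex -4.378 -4.295 -2.313
vertex -3.626 -4.38 -2.31
vertex -3.881 -3.24 -1.168
endloop
endfacet
facet normal -0.015 -0.153 -0.988
outer loop
vertex -3.626 -4.38 -2.31
vertex -3.899 -3.44 -2.452
vertex -3.033 -3.915 -2.391
endloop
endfacet
facet normal 0.517 -0.545 0.660
outer loop
vertex -3.626 -4.38 -2.31
vertex -3.033 -3.915 -2.391
vertex -3.881 -3.24 -1.168
endloop
endfacet
facet normal -0.015 -0.154 -0.988
outer loop
vertex -3.033 -3.915 -2.391
vertex -3.899 -3.44 -2.452
vertex -2.948 -3.171 -2.508
endloop
endfacet
facet normal 0.821 -0.004 0.571
outer loop
vertex -3.033 -3.915 -2.391
vertex -2.948 -3.171 -2.508
vertex -3.881 -3.24 -1.168
endloop
endfacet

endsolid
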